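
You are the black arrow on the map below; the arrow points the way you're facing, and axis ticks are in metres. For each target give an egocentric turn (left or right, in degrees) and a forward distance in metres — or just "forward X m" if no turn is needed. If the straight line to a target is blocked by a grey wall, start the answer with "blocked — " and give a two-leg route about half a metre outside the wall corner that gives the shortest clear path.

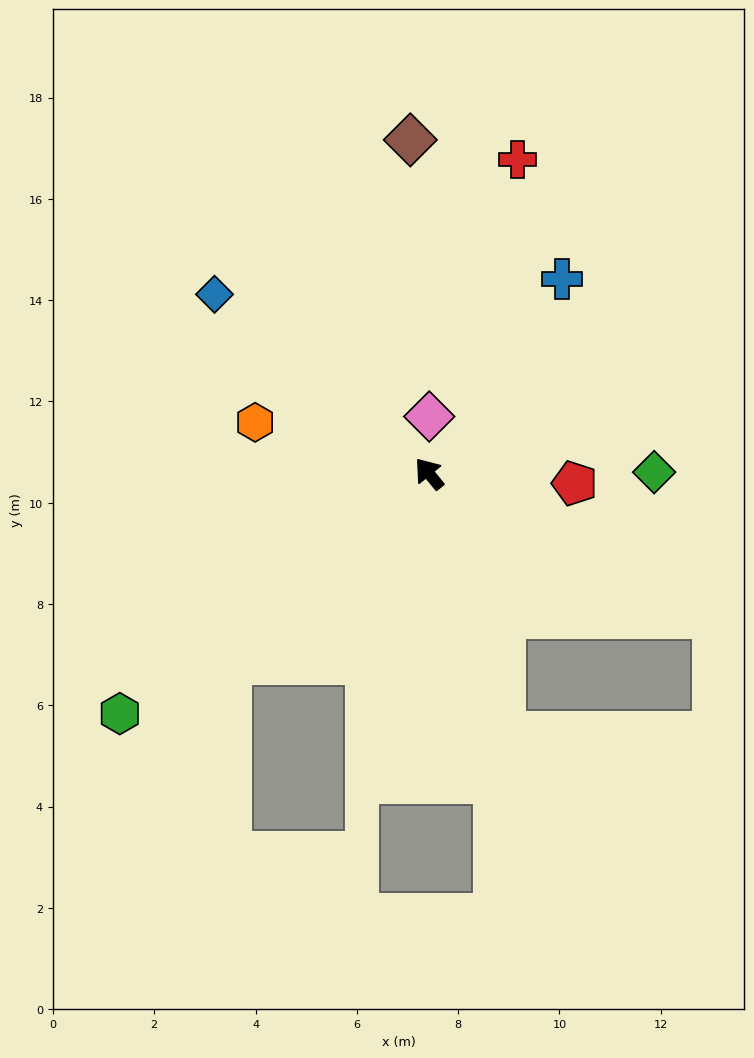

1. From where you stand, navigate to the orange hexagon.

turn left 34°, forward 3.6 m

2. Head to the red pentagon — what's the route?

turn right 133°, forward 2.9 m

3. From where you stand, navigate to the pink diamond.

turn right 39°, forward 1.1 m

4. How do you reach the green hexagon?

turn left 89°, forward 7.7 m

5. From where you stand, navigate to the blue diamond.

turn left 11°, forward 5.5 m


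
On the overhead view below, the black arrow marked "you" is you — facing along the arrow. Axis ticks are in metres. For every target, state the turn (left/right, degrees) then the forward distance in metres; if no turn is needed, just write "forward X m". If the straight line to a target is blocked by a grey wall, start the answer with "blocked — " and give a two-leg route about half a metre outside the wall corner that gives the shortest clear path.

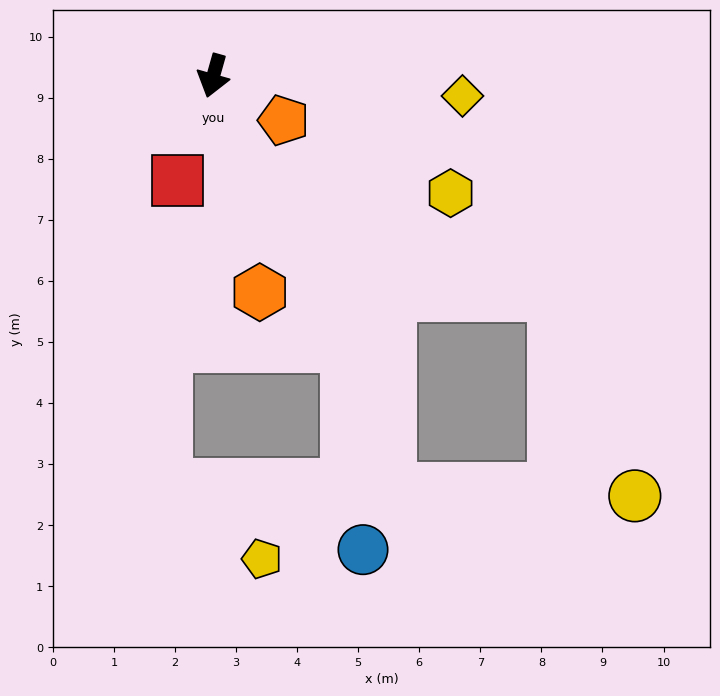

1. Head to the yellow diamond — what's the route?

turn left 101°, forward 4.1 m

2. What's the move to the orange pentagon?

turn left 73°, forward 1.4 m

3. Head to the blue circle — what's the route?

blocked — turn left 42°, forward 4.9 m, then turn right 22°, forward 3.3 m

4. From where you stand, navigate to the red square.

turn right 3°, forward 1.8 m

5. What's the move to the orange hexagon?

turn left 28°, forward 3.6 m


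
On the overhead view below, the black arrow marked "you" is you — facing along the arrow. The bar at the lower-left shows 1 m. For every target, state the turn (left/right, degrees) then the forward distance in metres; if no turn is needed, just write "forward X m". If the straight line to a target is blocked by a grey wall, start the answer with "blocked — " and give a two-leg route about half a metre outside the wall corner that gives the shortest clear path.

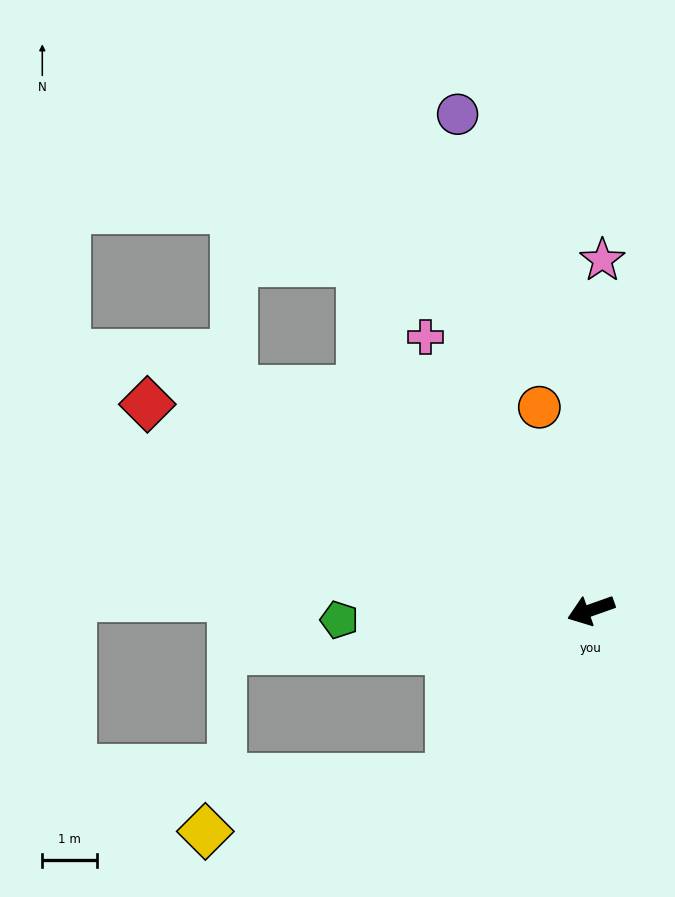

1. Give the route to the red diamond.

turn right 44°, forward 8.9 m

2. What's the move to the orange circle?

turn right 95°, forward 3.8 m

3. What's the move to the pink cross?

turn right 78°, forward 5.8 m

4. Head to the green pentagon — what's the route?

turn right 17°, forward 4.6 m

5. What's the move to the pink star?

turn right 111°, forward 6.4 m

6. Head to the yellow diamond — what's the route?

blocked — turn left 30°, forward 4.0 m, then turn right 37°, forward 4.6 m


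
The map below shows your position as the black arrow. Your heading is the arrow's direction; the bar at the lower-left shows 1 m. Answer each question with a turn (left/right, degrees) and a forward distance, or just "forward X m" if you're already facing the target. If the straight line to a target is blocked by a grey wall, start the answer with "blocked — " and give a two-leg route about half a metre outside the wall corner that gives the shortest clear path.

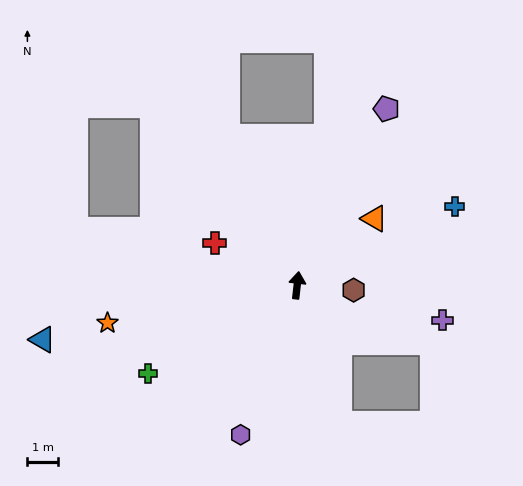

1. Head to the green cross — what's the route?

turn left 127°, forward 5.7 m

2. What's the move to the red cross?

turn left 69°, forward 3.1 m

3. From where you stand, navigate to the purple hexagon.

turn left 166°, forward 5.3 m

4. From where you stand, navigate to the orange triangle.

turn right 43°, forward 3.4 m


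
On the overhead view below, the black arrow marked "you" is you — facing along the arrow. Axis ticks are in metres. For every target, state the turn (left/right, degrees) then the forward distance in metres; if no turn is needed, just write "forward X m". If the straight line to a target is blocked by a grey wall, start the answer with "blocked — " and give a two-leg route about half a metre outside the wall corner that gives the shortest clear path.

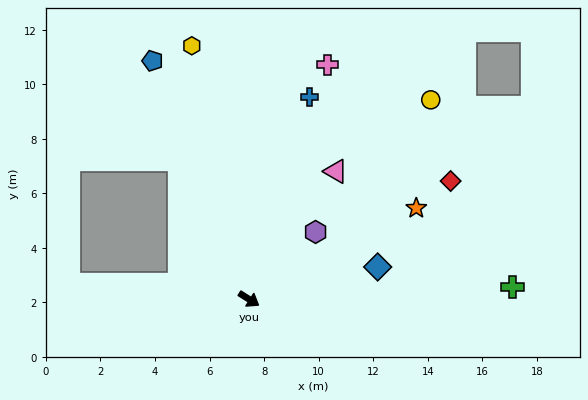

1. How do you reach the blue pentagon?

turn left 144°, forward 9.4 m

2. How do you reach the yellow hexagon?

turn left 135°, forward 9.5 m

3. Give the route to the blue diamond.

turn left 46°, forward 4.9 m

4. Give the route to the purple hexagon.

turn left 77°, forward 3.5 m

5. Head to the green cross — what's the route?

turn left 35°, forward 9.7 m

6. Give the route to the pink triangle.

turn left 88°, forward 5.7 m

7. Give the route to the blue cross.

turn left 105°, forward 7.7 m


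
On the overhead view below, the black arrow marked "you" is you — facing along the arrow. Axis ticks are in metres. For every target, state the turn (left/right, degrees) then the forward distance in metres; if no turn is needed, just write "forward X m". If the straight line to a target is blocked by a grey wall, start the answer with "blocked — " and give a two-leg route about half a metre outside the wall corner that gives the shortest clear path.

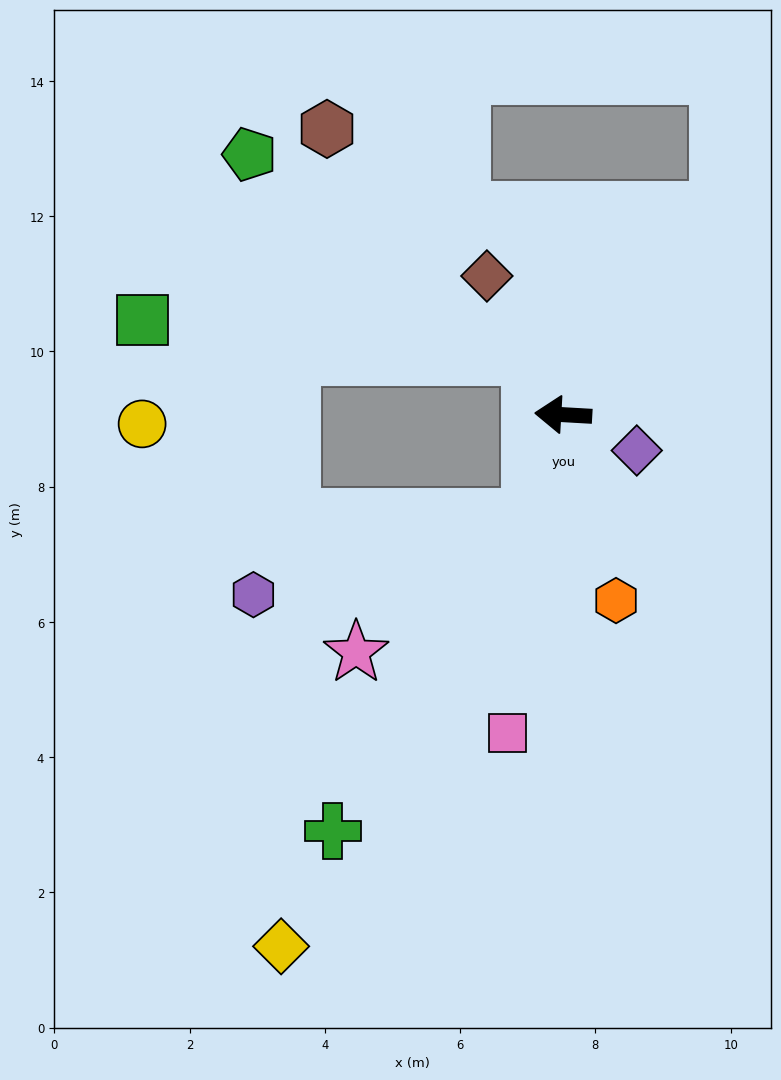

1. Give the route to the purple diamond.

turn left 157°, forward 1.2 m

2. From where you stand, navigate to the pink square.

turn left 83°, forward 4.8 m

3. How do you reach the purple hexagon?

blocked — turn left 76°, forward 1.6 m, then turn right 57°, forward 4.3 m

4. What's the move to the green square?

blocked — turn right 57°, forward 1.0 m, then turn left 55°, forward 5.8 m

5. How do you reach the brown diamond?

turn right 58°, forward 2.3 m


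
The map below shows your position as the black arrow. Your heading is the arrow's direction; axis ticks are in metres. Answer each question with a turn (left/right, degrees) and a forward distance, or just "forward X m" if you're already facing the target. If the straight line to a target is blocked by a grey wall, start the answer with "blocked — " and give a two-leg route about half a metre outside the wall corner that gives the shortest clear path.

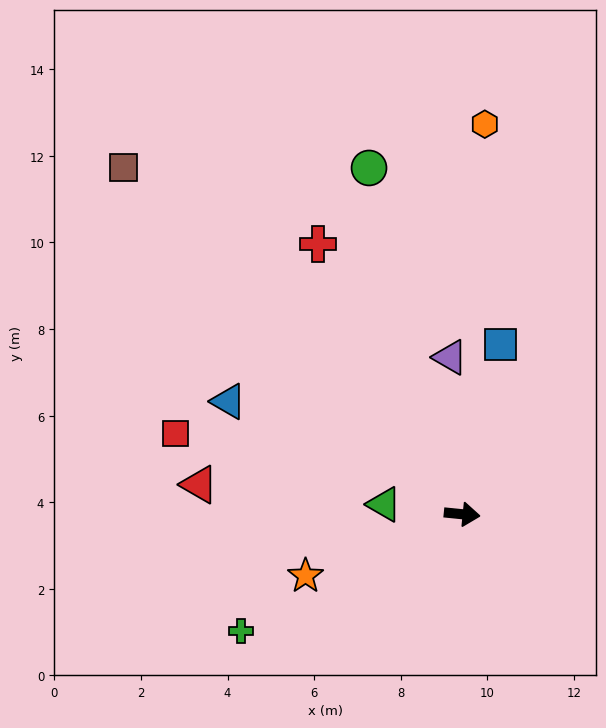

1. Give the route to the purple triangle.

turn left 100°, forward 3.6 m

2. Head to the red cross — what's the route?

turn left 124°, forward 7.1 m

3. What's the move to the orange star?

turn right 153°, forward 3.9 m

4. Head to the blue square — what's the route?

turn left 83°, forward 4.0 m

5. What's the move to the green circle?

turn left 111°, forward 8.3 m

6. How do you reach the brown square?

turn left 140°, forward 11.2 m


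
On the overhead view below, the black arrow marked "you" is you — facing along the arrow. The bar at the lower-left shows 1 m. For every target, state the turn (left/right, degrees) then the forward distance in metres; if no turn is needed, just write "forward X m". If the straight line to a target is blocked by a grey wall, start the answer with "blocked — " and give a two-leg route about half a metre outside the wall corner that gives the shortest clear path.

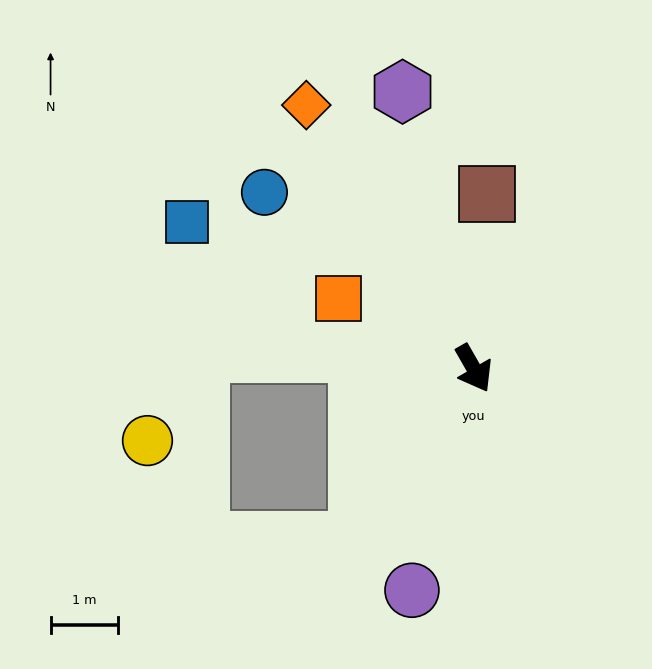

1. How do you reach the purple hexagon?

turn left 165°, forward 4.2 m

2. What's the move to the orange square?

turn right 147°, forward 2.3 m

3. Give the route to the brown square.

turn left 146°, forward 2.6 m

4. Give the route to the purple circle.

turn right 45°, forward 3.4 m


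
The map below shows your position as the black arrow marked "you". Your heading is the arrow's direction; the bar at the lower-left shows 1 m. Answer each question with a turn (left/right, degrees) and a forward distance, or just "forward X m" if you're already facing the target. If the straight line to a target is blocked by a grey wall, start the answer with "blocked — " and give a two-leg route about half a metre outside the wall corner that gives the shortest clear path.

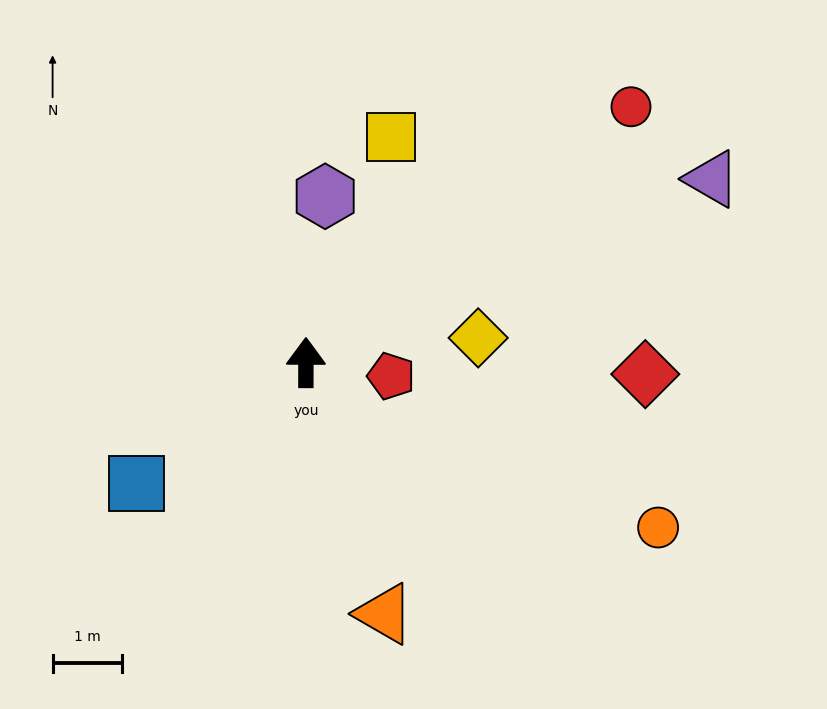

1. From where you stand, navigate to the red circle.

turn right 52°, forward 6.0 m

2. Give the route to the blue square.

turn left 126°, forward 3.0 m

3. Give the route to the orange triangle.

turn right 163°, forward 3.8 m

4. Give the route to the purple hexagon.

turn right 6°, forward 2.4 m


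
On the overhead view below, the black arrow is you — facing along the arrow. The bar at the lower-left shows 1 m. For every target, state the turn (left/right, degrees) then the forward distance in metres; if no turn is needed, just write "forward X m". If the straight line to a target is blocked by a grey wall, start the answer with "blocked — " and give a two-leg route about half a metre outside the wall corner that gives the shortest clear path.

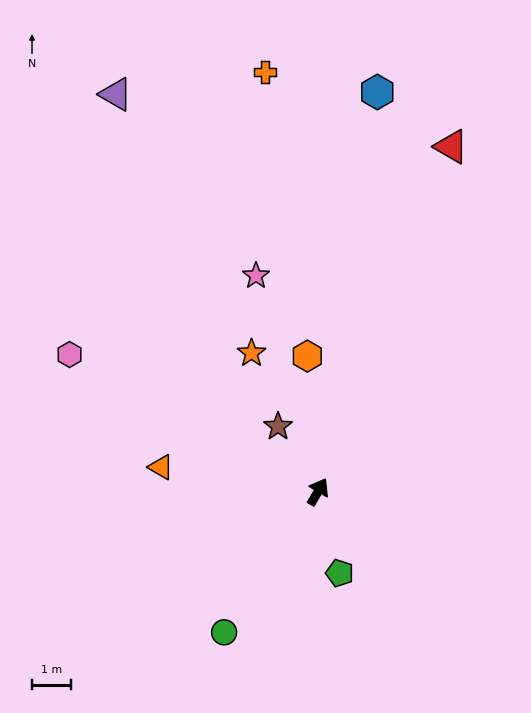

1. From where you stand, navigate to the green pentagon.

turn right 135°, forward 2.2 m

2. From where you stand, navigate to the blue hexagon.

turn left 22°, forward 10.4 m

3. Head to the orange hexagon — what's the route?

turn left 35°, forward 3.5 m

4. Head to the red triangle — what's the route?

turn left 9°, forward 9.6 m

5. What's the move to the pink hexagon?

turn left 91°, forward 7.3 m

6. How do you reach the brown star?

turn left 62°, forward 2.0 m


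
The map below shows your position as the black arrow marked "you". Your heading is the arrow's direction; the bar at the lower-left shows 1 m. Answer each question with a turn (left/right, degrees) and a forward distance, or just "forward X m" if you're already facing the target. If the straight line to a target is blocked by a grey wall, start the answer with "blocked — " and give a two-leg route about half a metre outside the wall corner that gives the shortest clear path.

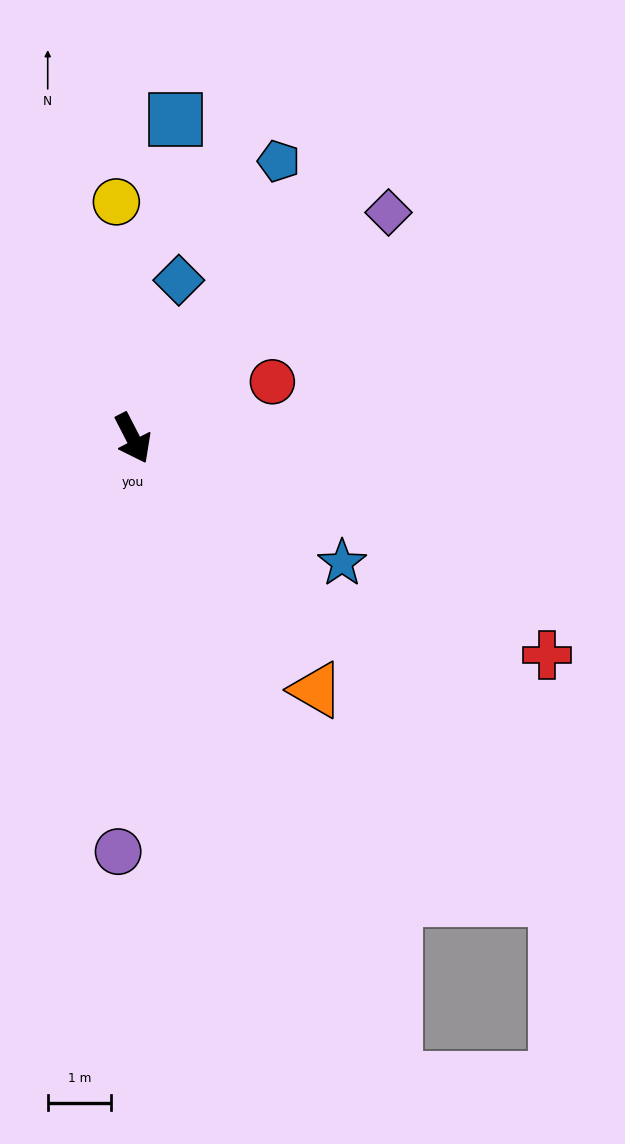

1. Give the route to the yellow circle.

turn left 157°, forward 3.7 m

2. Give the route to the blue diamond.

turn left 137°, forward 2.6 m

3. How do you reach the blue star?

turn left 32°, forward 3.8 m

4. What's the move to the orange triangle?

turn left 9°, forward 4.9 m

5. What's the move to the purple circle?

turn right 29°, forward 6.5 m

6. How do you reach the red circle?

turn left 85°, forward 2.4 m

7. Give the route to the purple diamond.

turn left 104°, forward 5.4 m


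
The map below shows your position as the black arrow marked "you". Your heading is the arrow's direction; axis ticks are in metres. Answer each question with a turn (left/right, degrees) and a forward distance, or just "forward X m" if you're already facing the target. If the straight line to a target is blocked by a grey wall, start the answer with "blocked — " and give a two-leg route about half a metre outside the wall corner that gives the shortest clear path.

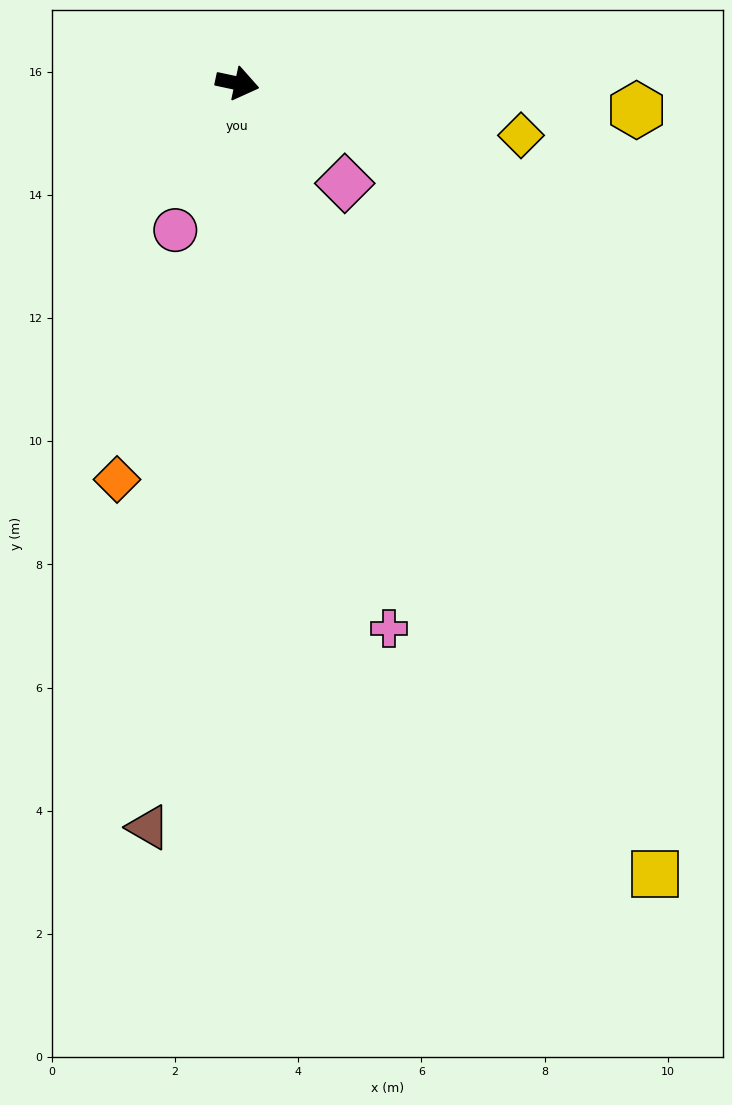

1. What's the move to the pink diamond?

turn right 31°, forward 2.4 m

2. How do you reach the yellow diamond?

forward 4.7 m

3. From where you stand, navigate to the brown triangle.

turn right 85°, forward 12.2 m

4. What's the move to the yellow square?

turn right 50°, forward 14.5 m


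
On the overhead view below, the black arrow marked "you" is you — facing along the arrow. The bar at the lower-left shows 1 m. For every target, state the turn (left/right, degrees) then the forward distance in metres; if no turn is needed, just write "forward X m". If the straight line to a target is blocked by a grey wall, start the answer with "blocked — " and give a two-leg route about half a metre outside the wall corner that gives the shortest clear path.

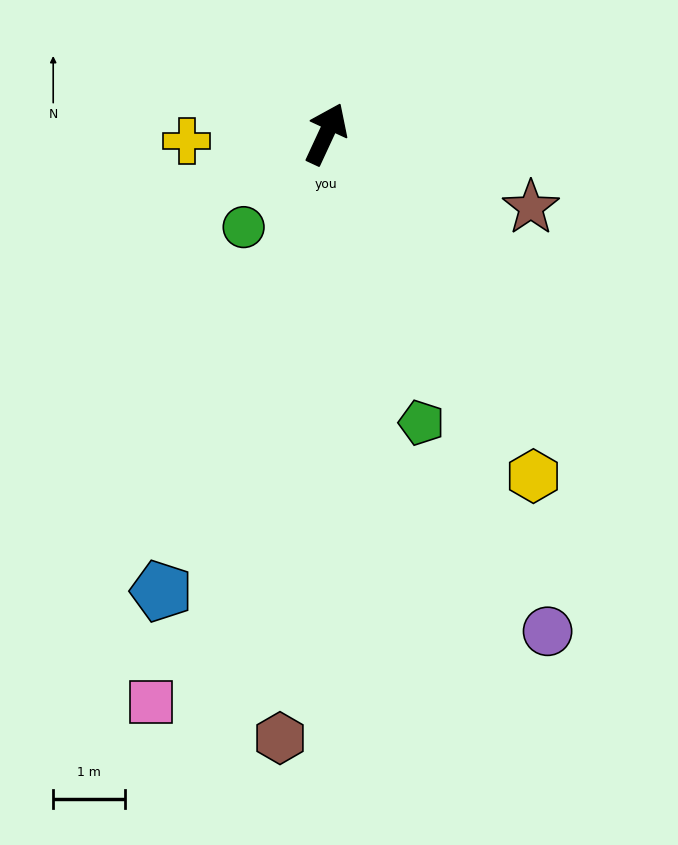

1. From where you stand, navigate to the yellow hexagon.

turn right 124°, forward 5.5 m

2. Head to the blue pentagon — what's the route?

turn right 175°, forward 6.7 m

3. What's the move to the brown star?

turn right 85°, forward 3.0 m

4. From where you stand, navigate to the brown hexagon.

turn right 160°, forward 8.4 m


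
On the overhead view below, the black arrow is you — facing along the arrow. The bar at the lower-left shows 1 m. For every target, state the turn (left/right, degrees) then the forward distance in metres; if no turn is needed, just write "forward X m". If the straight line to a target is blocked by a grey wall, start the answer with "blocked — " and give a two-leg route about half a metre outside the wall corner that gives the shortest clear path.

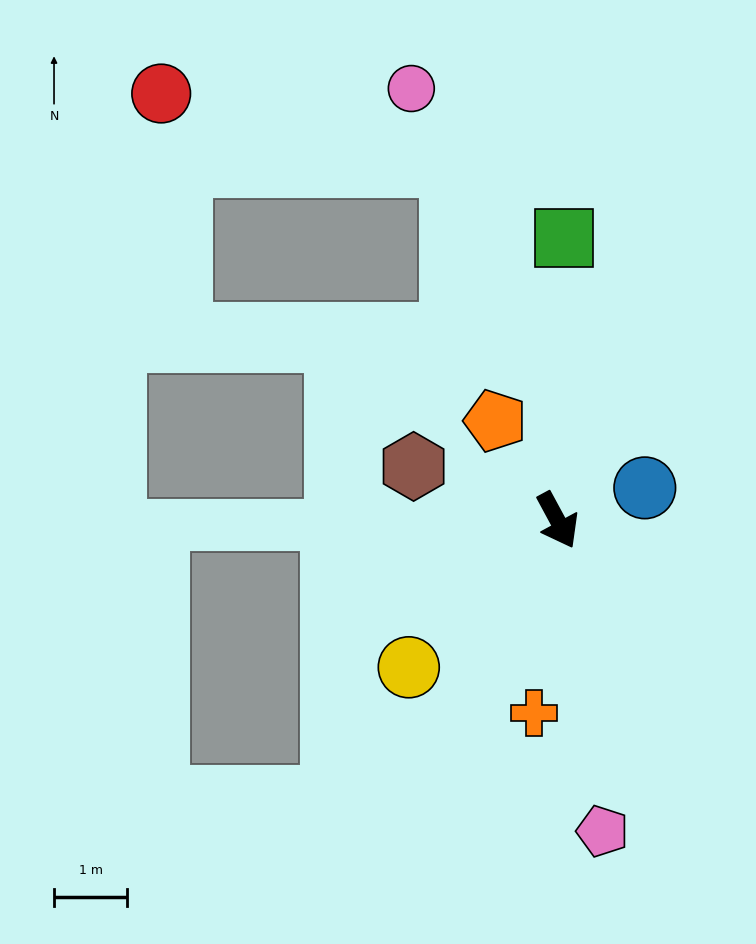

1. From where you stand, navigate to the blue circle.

turn left 82°, forward 1.3 m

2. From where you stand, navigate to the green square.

turn left 150°, forward 3.8 m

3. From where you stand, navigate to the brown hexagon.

turn right 139°, forward 2.1 m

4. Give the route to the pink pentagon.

turn right 20°, forward 4.3 m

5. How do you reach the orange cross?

turn right 35°, forward 2.6 m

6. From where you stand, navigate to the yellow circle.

turn right 74°, forward 2.9 m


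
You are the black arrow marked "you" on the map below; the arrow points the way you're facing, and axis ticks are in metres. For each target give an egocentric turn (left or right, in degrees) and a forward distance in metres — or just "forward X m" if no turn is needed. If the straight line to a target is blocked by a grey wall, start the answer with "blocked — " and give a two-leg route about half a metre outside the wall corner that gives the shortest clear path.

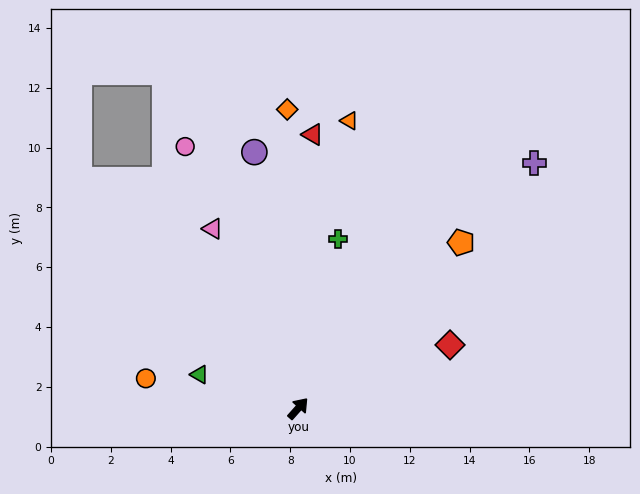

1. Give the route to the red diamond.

turn right 26°, forward 5.5 m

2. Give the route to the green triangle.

turn left 113°, forward 3.5 m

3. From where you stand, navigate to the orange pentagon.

turn right 3°, forward 7.8 m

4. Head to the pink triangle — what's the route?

turn left 67°, forward 6.7 m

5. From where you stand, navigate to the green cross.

turn left 28°, forward 5.8 m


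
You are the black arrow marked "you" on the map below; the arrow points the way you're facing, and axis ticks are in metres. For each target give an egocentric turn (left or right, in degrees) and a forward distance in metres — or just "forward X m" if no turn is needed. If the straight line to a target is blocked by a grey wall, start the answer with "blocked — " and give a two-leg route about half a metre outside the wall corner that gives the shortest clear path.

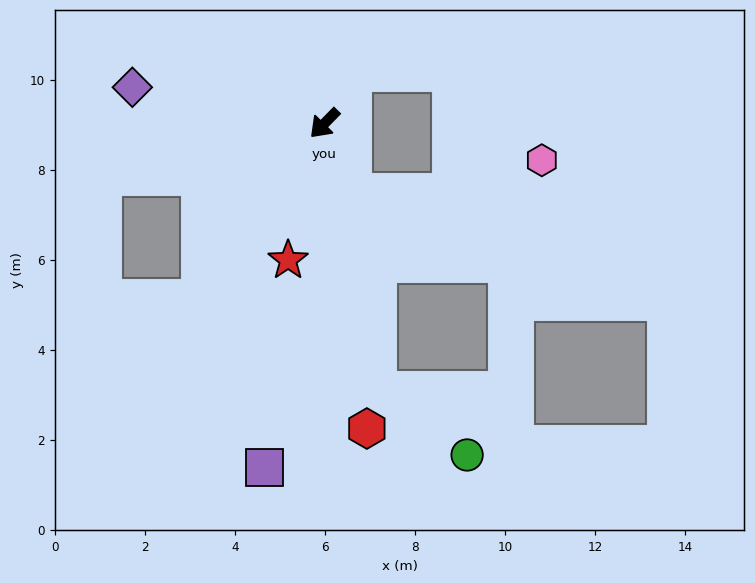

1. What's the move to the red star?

turn left 30°, forward 3.1 m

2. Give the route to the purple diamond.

turn right 56°, forward 4.3 m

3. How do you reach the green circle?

blocked — turn left 56°, forward 6.0 m, then turn left 43°, forward 2.5 m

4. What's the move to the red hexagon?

turn left 52°, forward 6.8 m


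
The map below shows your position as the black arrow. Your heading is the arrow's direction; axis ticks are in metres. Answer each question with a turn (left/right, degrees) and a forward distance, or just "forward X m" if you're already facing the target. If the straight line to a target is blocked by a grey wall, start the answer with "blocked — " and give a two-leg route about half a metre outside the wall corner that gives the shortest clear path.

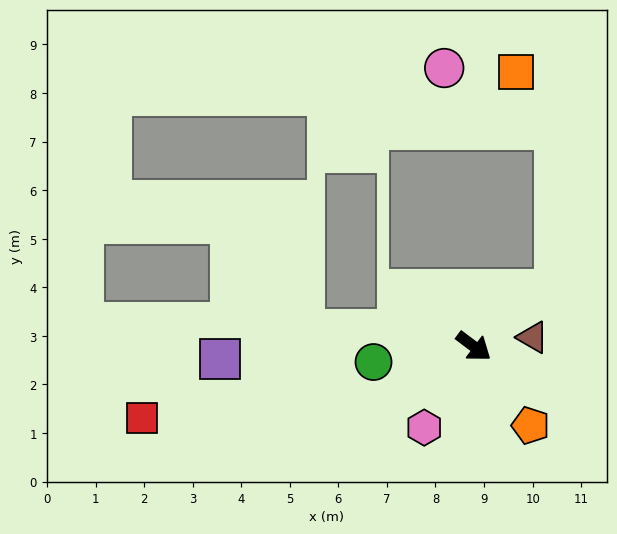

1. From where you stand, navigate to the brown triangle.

turn left 46°, forward 1.2 m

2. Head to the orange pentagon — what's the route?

turn right 17°, forward 2.0 m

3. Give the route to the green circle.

turn right 134°, forward 2.1 m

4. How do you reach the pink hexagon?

turn right 84°, forward 2.0 m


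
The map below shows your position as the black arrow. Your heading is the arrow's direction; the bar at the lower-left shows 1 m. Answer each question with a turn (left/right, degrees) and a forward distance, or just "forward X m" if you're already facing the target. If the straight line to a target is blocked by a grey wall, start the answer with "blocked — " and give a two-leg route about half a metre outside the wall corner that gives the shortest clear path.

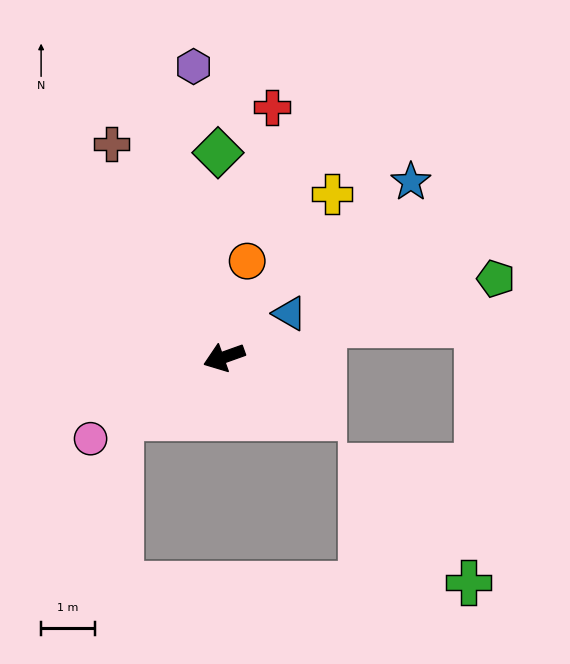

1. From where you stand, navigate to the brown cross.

turn right 82°, forward 4.5 m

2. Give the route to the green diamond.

turn right 108°, forward 3.8 m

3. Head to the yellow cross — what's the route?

turn right 143°, forward 3.6 m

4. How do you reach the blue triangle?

turn right 166°, forward 1.5 m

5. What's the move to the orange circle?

turn right 123°, forward 1.8 m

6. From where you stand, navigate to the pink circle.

turn left 12°, forward 2.9 m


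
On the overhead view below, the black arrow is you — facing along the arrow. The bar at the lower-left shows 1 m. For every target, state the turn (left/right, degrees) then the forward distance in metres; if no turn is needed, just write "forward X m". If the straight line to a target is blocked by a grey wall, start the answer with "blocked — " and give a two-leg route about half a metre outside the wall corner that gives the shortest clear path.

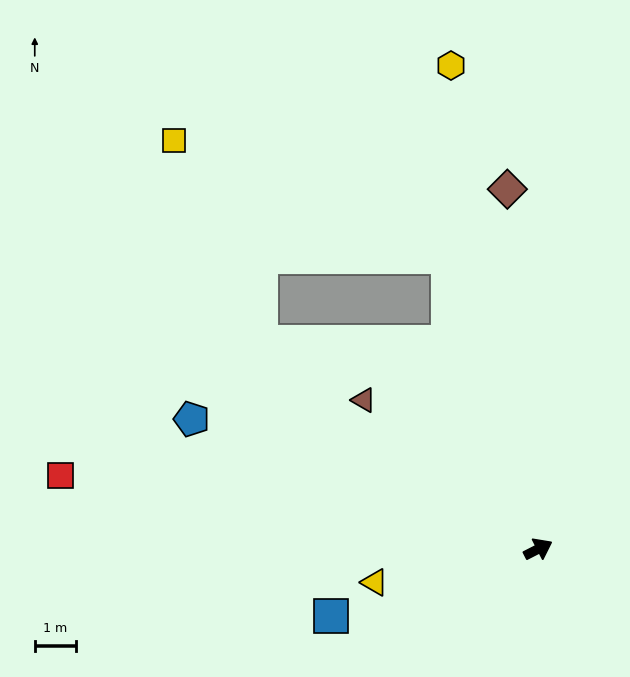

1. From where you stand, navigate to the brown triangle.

turn left 112°, forward 5.6 m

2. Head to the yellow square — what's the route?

blocked — turn left 80°, forward 7.4 m, then turn left 50°, forward 7.2 m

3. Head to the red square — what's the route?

turn left 144°, forward 11.8 m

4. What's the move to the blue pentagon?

turn left 132°, forward 9.0 m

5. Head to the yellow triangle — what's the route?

turn left 164°, forward 4.1 m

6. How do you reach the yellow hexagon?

turn left 73°, forward 12.0 m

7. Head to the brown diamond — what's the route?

turn left 68°, forward 8.8 m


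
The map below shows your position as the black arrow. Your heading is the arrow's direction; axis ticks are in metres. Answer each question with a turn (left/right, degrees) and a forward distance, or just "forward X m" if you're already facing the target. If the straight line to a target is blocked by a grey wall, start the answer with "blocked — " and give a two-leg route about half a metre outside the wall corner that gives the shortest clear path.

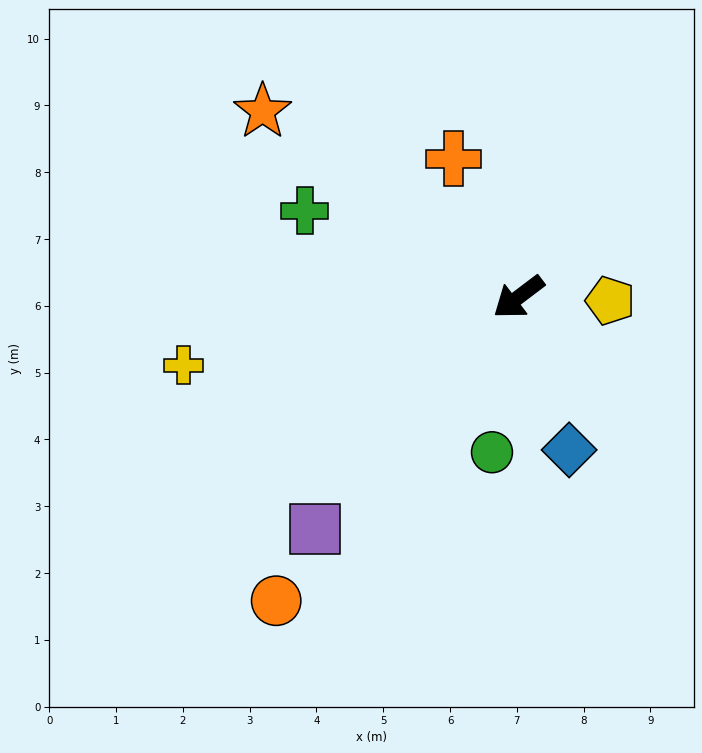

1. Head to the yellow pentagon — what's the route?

turn left 141°, forward 1.4 m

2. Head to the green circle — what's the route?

turn left 43°, forward 2.4 m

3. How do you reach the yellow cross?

turn right 26°, forward 5.1 m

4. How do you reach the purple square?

turn left 12°, forward 4.6 m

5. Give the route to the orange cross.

turn right 102°, forward 2.3 m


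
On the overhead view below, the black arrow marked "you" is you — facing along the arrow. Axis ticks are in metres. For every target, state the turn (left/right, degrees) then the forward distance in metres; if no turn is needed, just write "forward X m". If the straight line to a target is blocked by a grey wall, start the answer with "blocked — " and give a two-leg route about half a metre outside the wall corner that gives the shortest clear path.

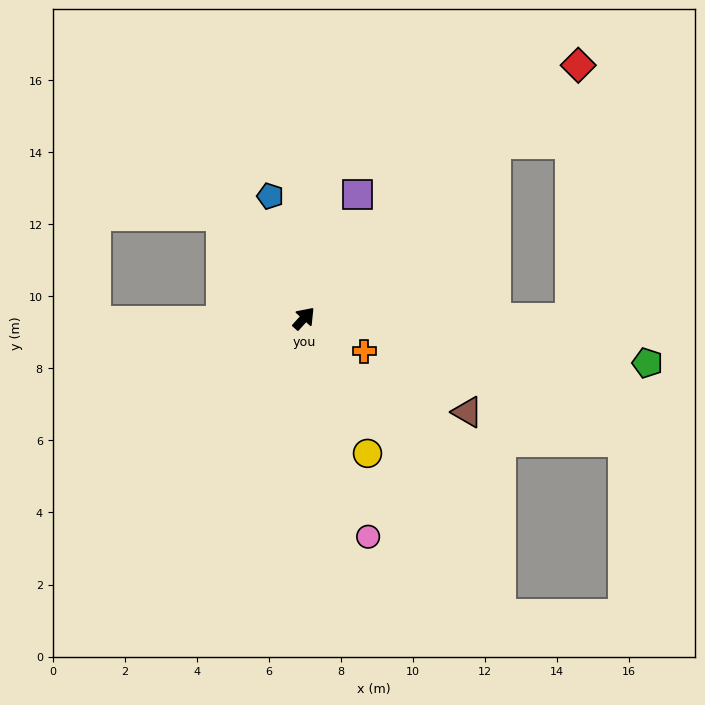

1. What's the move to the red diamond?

turn right 5°, forward 10.4 m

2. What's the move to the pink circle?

turn right 121°, forward 6.3 m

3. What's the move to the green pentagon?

turn right 55°, forward 9.6 m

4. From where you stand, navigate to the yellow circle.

turn right 112°, forward 4.1 m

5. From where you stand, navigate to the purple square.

turn left 19°, forward 3.7 m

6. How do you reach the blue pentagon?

turn left 58°, forward 3.5 m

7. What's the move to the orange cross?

turn right 76°, forward 1.9 m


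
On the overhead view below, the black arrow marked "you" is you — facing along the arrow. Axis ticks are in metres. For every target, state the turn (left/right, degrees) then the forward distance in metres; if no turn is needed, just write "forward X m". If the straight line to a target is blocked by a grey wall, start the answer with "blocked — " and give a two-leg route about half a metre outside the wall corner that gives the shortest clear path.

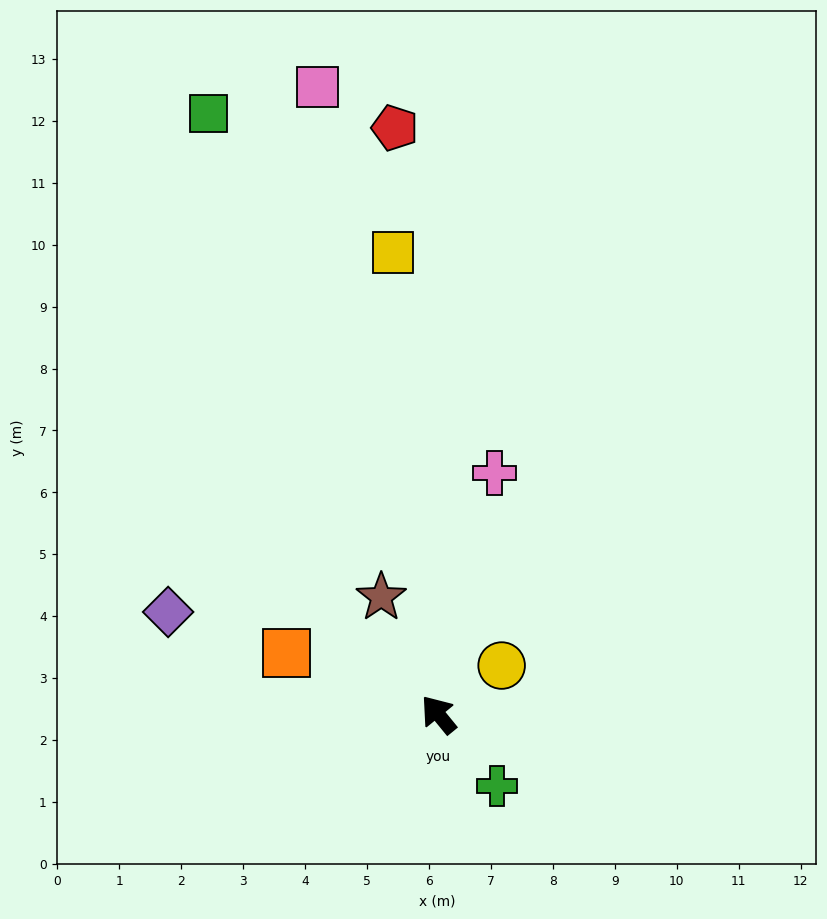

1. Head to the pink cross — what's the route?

turn right 52°, forward 4.0 m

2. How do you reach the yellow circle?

turn right 92°, forward 1.3 m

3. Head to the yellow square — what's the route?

turn right 34°, forward 7.5 m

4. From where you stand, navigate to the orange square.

turn left 29°, forward 2.6 m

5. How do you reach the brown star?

turn right 13°, forward 2.1 m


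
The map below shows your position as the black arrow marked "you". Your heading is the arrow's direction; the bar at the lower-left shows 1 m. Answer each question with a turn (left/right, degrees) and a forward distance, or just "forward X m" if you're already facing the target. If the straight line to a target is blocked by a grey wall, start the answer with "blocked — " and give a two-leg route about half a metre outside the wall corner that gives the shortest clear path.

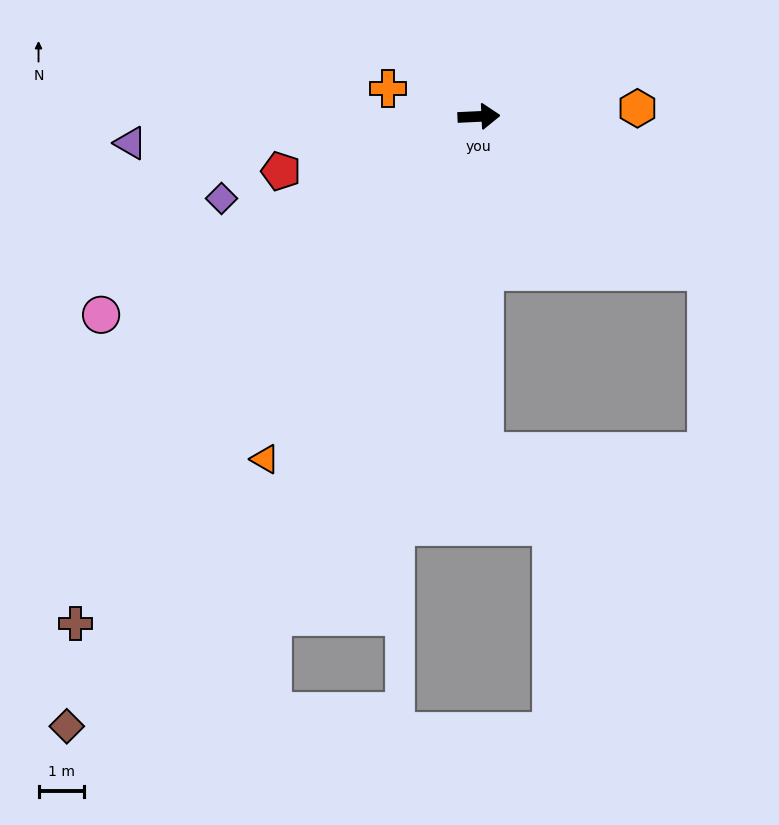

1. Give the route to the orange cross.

turn left 160°, forward 2.1 m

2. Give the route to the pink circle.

turn right 155°, forward 9.4 m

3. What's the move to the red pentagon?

turn right 167°, forward 4.5 m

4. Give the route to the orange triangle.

turn right 125°, forward 8.9 m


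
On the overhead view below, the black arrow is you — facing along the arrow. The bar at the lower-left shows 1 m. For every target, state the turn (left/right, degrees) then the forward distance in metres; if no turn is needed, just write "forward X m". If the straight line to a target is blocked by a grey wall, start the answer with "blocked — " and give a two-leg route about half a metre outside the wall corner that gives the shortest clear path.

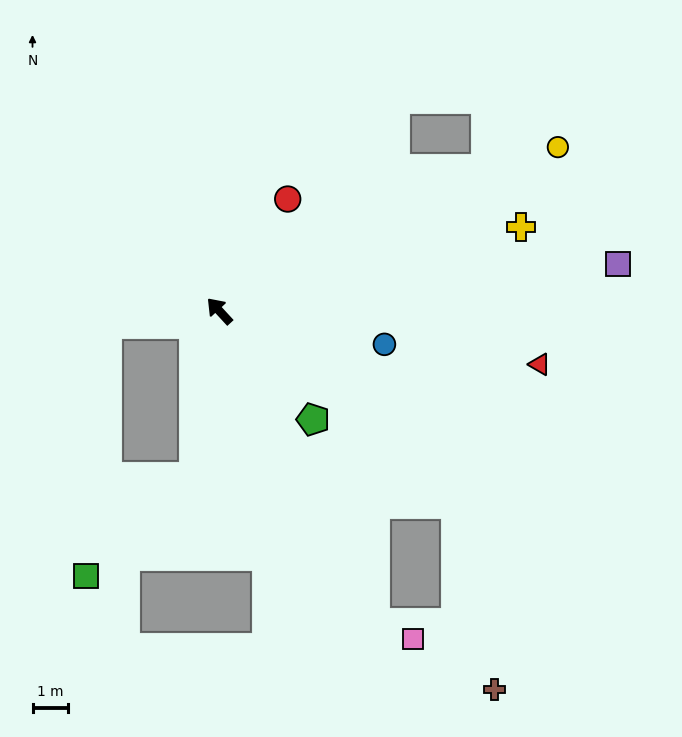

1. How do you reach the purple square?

turn right 126°, forward 11.2 m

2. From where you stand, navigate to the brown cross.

blocked — turn right 172°, forward 8.5 m, then turn right 39°, forward 5.3 m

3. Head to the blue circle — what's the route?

turn right 144°, forward 4.7 m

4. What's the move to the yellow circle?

turn right 107°, forward 10.5 m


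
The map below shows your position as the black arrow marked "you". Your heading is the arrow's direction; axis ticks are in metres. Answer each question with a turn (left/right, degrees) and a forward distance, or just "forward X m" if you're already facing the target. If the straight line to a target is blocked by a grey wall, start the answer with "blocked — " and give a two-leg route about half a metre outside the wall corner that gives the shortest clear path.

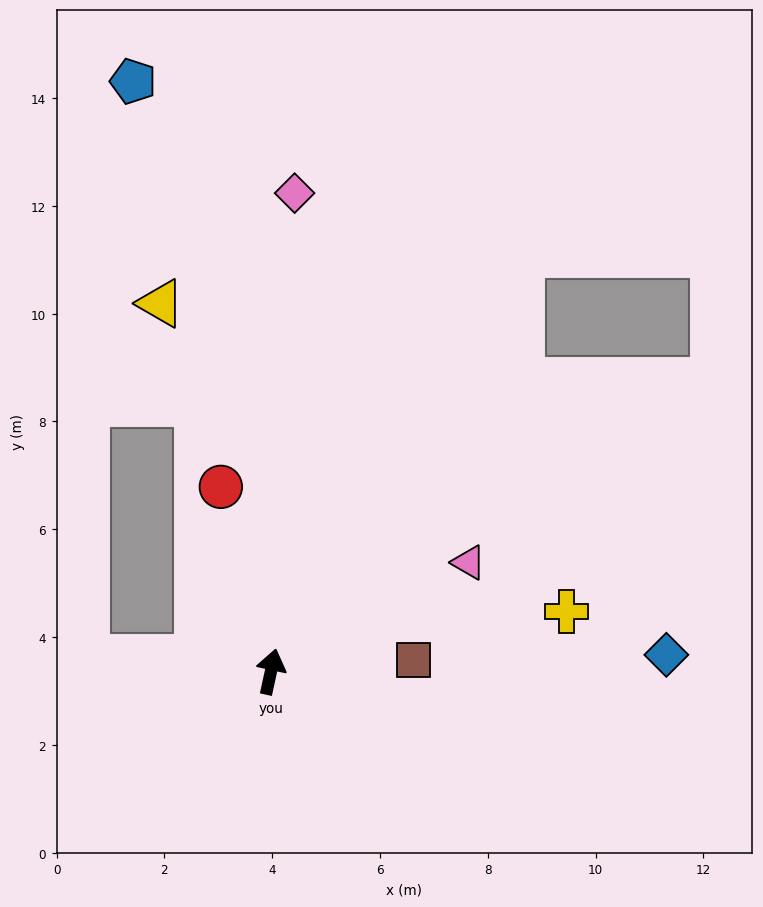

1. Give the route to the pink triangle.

turn right 49°, forward 4.2 m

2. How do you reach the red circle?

turn left 27°, forward 3.6 m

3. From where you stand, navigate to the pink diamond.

turn left 9°, forward 8.9 m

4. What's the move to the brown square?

turn right 73°, forward 2.7 m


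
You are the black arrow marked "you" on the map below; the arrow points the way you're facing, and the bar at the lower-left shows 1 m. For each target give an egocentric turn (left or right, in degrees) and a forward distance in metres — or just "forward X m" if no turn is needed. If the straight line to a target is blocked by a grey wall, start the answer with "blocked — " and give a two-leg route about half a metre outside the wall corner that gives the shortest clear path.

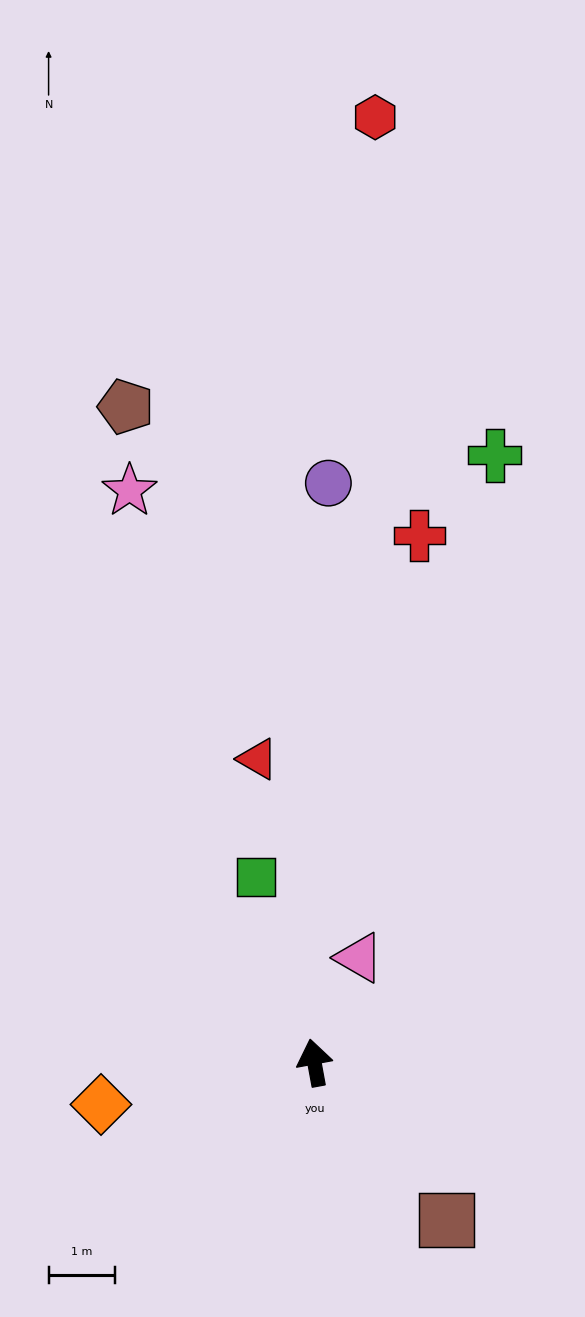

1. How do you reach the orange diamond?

turn left 91°, forward 3.3 m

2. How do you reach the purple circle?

turn right 12°, forward 8.8 m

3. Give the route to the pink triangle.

turn right 33°, forward 1.7 m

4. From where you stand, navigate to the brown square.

turn right 150°, forward 3.1 m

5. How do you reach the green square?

turn left 7°, forward 2.9 m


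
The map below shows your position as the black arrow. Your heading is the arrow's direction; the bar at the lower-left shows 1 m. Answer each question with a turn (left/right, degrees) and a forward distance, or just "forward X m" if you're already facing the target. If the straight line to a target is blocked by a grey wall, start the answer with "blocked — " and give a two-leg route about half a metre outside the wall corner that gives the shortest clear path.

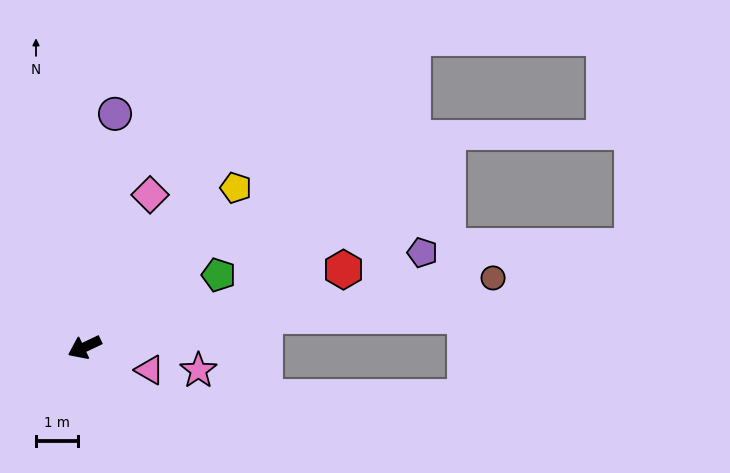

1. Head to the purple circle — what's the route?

turn right 123°, forward 5.6 m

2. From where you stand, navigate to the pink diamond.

turn right 139°, forward 4.0 m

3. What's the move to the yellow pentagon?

turn right 159°, forward 5.2 m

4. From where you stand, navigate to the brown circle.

turn left 164°, forward 9.9 m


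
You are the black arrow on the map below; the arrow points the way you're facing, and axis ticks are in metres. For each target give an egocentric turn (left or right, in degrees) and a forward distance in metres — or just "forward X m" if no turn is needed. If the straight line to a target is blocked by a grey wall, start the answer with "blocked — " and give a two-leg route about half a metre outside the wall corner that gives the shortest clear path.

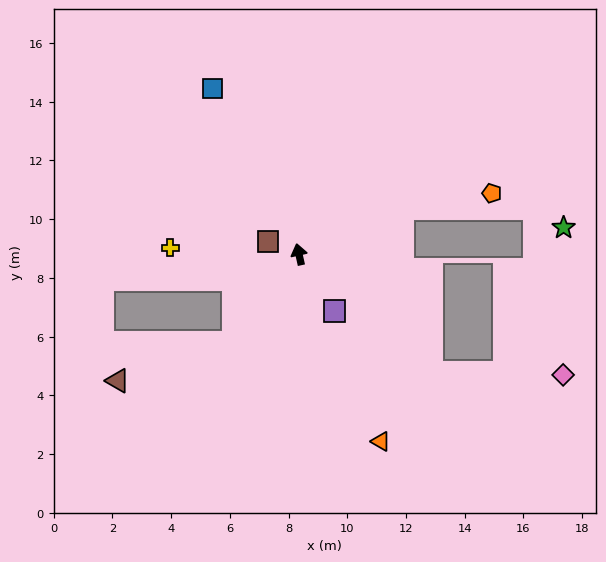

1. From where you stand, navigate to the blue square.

turn left 15°, forward 6.4 m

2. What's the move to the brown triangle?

blocked — turn left 132°, forward 3.8 m, then turn right 37°, forward 4.2 m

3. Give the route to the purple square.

turn right 160°, forward 2.3 m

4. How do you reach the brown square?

turn left 55°, forward 1.1 m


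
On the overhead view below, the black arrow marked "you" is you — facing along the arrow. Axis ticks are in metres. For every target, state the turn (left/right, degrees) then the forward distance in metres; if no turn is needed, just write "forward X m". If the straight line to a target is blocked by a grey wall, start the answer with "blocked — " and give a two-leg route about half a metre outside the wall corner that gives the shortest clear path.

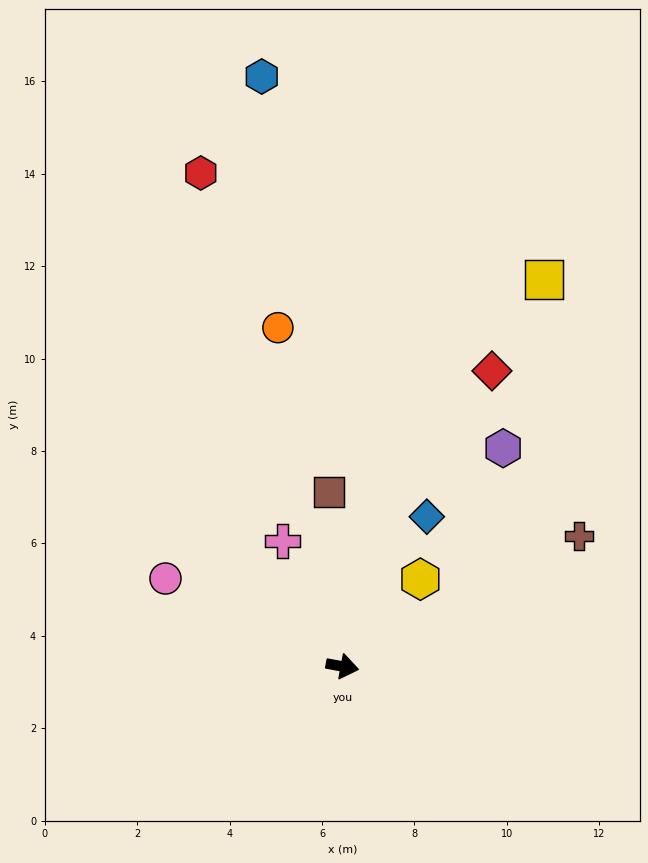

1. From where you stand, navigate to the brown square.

turn left 105°, forward 3.8 m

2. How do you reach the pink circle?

turn left 164°, forward 4.3 m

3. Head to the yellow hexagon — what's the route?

turn left 59°, forward 2.5 m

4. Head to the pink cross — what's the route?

turn left 126°, forward 3.0 m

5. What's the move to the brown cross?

turn left 39°, forward 5.8 m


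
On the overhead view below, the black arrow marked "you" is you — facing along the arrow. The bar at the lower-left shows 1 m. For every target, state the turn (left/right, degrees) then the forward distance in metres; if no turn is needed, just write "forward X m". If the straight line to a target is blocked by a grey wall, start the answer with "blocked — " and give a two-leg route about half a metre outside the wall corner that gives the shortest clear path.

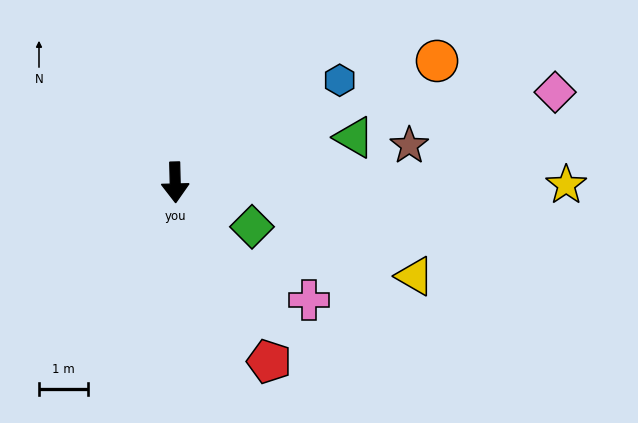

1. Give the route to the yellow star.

turn left 88°, forward 7.9 m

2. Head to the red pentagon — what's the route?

turn left 26°, forward 4.1 m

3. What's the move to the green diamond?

turn left 59°, forward 1.8 m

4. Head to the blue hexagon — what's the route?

turn left 120°, forward 3.9 m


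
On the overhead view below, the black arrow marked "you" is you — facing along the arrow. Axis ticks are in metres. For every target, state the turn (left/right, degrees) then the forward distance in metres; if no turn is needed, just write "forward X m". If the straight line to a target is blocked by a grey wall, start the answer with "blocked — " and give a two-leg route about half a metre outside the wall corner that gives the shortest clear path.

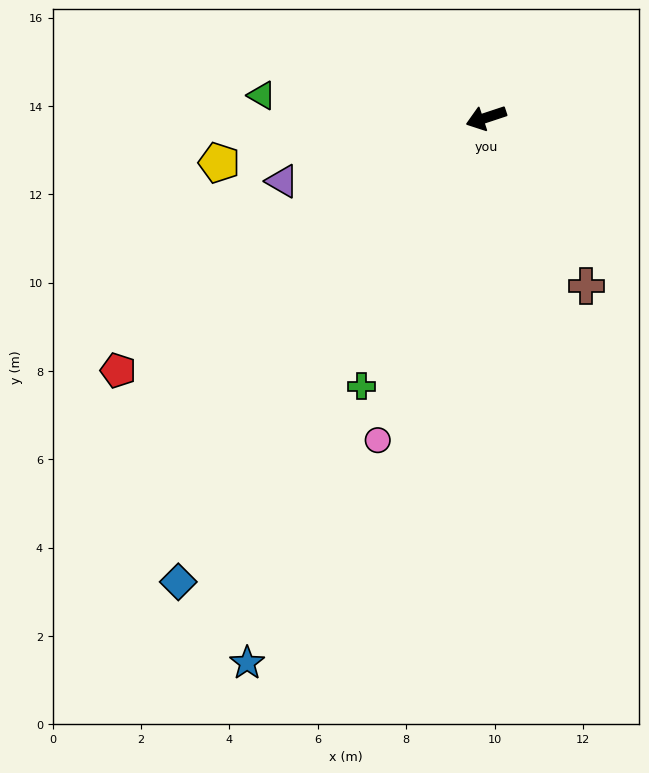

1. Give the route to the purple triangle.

forward 4.8 m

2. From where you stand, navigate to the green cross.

turn left 47°, forward 6.7 m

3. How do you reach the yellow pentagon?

turn right 9°, forward 6.1 m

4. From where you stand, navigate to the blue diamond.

turn left 38°, forward 12.6 m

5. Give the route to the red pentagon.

turn left 16°, forward 10.1 m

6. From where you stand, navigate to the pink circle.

turn left 53°, forward 7.7 m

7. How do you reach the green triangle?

turn right 24°, forward 5.1 m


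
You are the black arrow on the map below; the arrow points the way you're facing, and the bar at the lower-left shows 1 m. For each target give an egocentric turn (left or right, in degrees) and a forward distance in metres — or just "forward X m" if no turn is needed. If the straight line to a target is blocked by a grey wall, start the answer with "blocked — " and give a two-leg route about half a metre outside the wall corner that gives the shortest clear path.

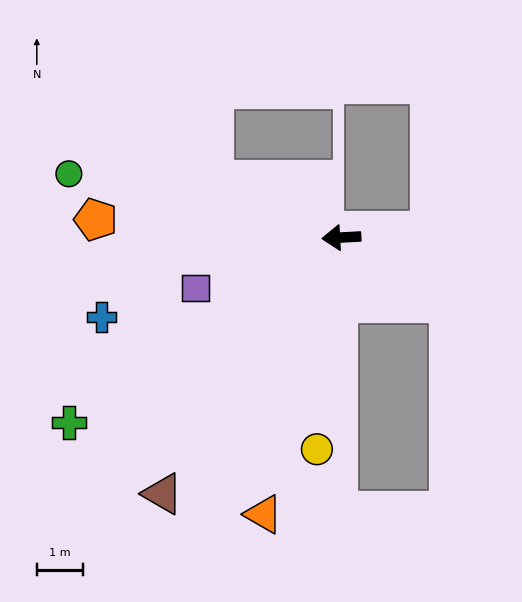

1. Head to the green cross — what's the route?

turn left 31°, forward 7.1 m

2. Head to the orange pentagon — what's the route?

turn right 7°, forward 5.3 m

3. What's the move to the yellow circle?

turn left 80°, forward 4.6 m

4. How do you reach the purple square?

turn left 16°, forward 3.3 m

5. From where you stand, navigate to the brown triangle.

turn left 52°, forward 6.7 m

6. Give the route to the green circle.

turn right 16°, forward 6.0 m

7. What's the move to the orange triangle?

turn left 71°, forward 6.2 m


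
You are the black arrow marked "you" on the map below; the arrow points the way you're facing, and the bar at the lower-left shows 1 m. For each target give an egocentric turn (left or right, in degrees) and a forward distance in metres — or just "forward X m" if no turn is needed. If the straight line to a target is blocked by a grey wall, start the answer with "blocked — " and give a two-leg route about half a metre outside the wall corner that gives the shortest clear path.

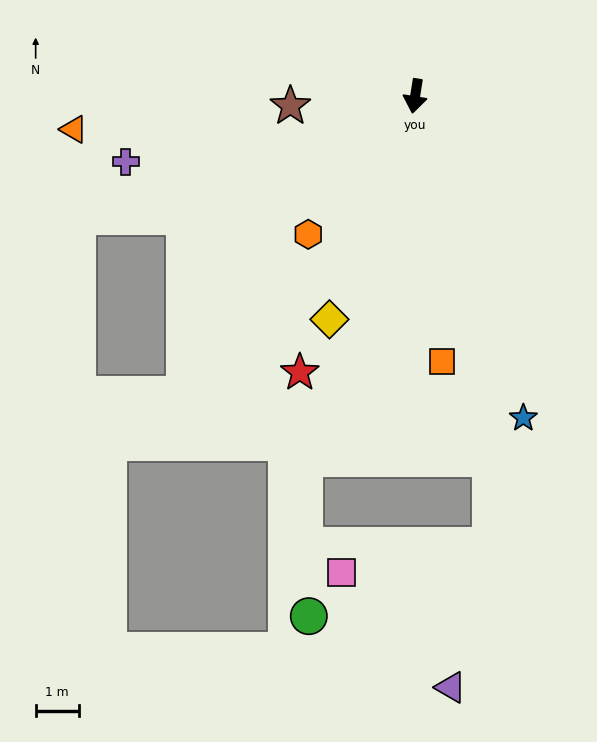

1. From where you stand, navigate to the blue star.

turn left 28°, forward 7.9 m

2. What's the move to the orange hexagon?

turn right 29°, forward 4.1 m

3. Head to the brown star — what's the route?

turn right 76°, forward 2.9 m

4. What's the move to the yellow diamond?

turn right 12°, forward 5.6 m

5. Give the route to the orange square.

turn left 15°, forward 6.2 m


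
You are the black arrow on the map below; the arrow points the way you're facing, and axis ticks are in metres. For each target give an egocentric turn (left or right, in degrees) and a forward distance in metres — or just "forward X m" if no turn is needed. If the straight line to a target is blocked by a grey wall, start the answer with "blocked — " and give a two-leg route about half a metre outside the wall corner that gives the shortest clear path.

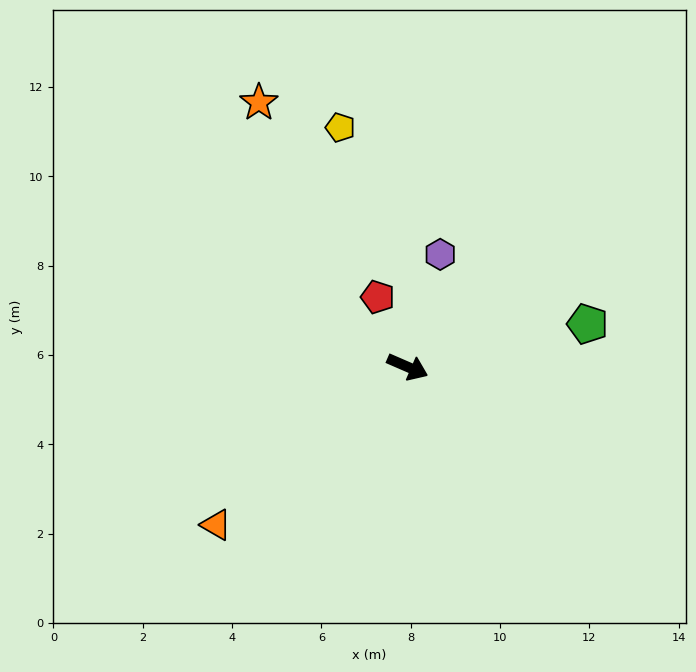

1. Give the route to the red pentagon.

turn left 137°, forward 1.7 m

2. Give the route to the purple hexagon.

turn left 97°, forward 2.6 m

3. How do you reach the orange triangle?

turn right 117°, forward 5.6 m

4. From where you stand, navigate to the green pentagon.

turn left 37°, forward 4.1 m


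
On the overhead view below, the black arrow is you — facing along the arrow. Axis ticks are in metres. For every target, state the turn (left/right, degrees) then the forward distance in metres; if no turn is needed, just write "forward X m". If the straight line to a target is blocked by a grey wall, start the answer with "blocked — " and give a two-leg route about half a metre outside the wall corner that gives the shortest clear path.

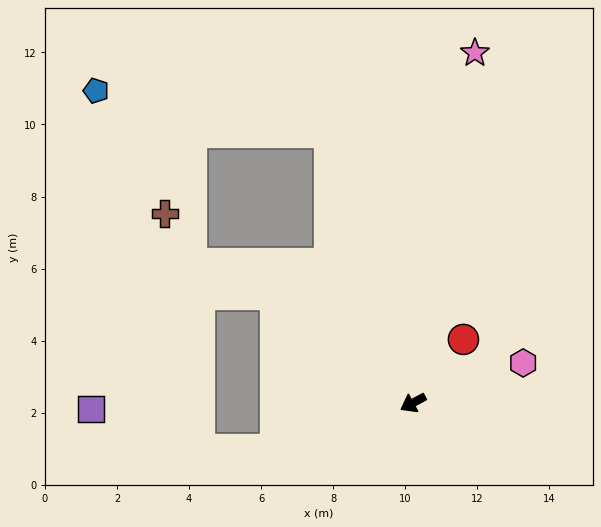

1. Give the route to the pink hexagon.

turn left 171°, forward 3.3 m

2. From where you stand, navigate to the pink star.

turn right 129°, forward 9.9 m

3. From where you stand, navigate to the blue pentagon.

blocked — turn right 101°, forward 7.8 m, then turn left 62°, forward 6.6 m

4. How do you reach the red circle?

turn right 157°, forward 2.2 m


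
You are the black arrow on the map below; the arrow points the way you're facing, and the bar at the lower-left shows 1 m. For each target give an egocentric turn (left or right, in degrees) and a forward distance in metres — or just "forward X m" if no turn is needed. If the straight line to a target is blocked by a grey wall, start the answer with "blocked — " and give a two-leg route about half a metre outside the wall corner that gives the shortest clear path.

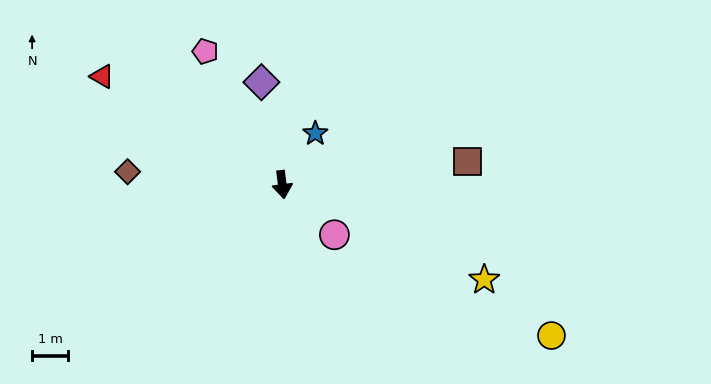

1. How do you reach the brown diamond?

turn right 102°, forward 4.3 m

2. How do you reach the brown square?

turn left 90°, forward 5.1 m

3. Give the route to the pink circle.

turn left 39°, forward 2.0 m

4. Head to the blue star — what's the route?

turn left 140°, forward 1.7 m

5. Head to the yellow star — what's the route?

turn left 57°, forward 6.2 m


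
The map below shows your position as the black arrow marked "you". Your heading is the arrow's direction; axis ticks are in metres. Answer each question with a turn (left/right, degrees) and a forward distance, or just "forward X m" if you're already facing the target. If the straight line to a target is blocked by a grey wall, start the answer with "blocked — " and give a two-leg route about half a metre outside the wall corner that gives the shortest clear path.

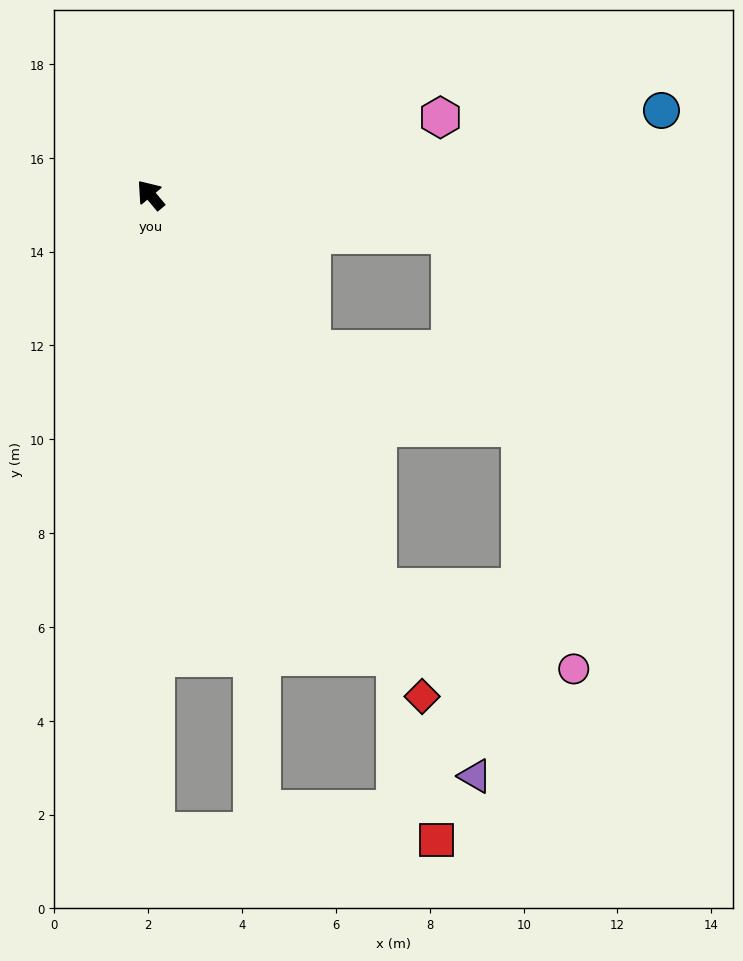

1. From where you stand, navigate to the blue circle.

turn right 121°, forward 11.0 m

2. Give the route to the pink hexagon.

turn right 115°, forward 6.4 m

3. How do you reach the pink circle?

blocked — turn left 170°, forward 9.7 m, then turn left 38°, forward 4.5 m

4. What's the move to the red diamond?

turn left 169°, forward 12.2 m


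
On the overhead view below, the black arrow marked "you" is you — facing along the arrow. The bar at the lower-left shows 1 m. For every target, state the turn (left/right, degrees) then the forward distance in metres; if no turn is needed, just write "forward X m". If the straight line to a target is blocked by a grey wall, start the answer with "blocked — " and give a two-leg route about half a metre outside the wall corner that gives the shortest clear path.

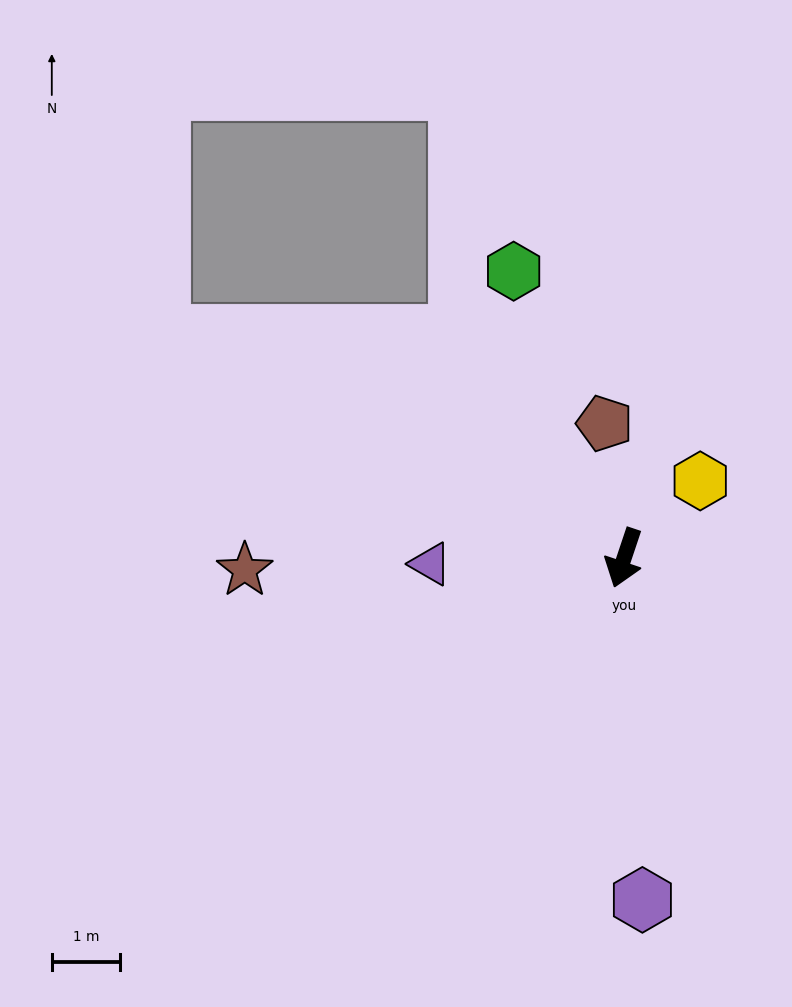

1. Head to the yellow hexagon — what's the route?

turn left 154°, forward 1.6 m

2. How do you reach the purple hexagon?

turn left 22°, forward 5.0 m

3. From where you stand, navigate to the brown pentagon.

turn right 153°, forward 2.0 m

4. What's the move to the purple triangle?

turn right 70°, forward 2.8 m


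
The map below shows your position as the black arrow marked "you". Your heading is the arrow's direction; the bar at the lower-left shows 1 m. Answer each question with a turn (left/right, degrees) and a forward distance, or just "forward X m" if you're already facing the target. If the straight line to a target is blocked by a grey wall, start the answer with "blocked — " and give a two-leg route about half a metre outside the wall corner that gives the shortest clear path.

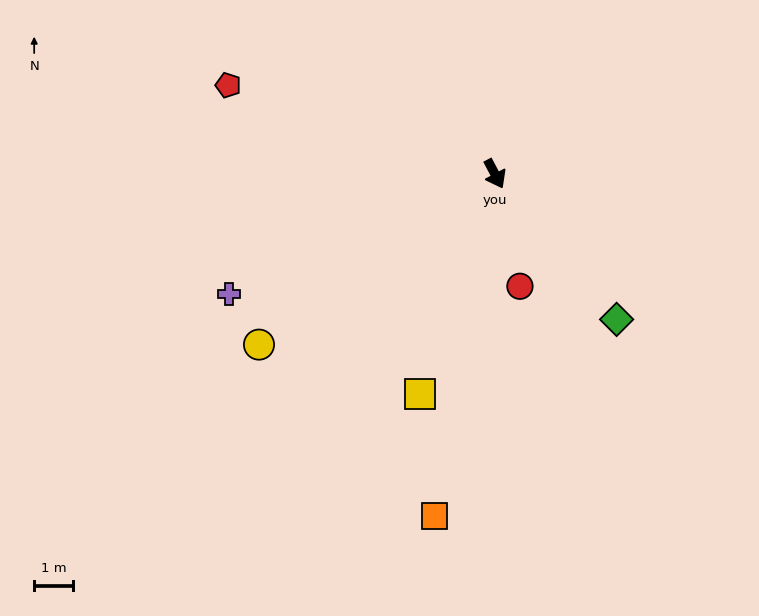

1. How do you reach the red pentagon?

turn right 136°, forward 7.2 m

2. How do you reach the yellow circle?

turn right 82°, forward 7.4 m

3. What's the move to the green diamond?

turn left 12°, forward 4.8 m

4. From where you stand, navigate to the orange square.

turn right 38°, forward 8.8 m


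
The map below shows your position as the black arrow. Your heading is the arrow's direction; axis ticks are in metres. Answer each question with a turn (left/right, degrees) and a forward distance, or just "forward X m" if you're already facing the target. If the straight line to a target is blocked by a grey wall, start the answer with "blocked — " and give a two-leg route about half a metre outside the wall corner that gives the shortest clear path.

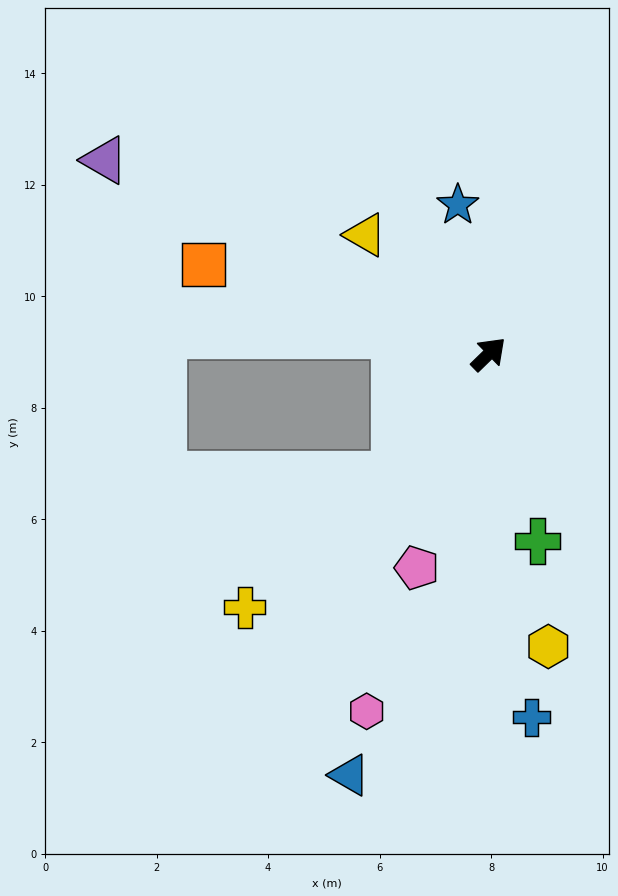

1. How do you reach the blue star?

turn left 57°, forward 2.7 m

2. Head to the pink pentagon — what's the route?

turn right 153°, forward 4.0 m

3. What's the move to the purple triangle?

turn left 109°, forward 7.7 m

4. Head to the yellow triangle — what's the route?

turn left 92°, forward 3.1 m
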